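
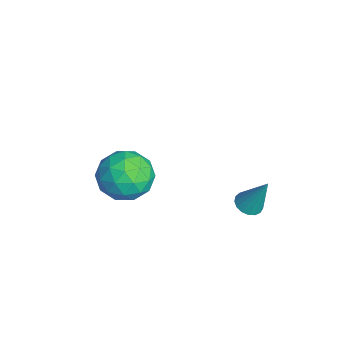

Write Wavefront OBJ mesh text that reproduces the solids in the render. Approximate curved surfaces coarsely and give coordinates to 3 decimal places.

v 2.375 -2.595 -0.747
v 3.469 -2.403 -0.218
v 3.011 -4.357 -1.422
v 4.105 -4.165 -0.893
v 3.11 -4.361 -0.196
v 2.717 -3.273 0.221
v 3.763 -3.487 -1.861
v 3.37 -2.399 -1.444
v 4.326 -2.954 -0.906
v 3.923 -3.494 0.123
v 2.557 -3.266 -1.763
v 2.154 -3.806 -0.734
v 2.866 -2.345 -0.423
v 3.614 -4.415 -1.217
v 3.029 -4.531 -0.807
v 3.672 -4.418 -0.496
v 2.424 -2.856 -0.165
v 3.067 -2.743 0.146
v 2.856 -3.894 0.159
v 3.413 -4.017 -1.786
v 4.056 -3.904 -1.475
v 2.808 -2.342 -1.144
v 3.451 -2.229 -0.833
v 3.624 -2.866 -1.799
v 4.013 -2.556 -0.517
v 4.387 -3.591 -0.913
v 4.186 -3.193 -1.483
v 3.955 -2.553 -1.237
v 3.776 -2.873 0.088
v 4.15 -3.908 -0.308
v 3.565 -4.024 0.101
v 3.334 -3.384 0.346
v 4.28 -3.197 -0.316
v 2.33 -2.852 -1.332
v 2.704 -3.887 -1.728
v 3.146 -3.376 -1.986
v 2.915 -2.736 -1.741
v 2.093 -3.169 -0.727
v 2.467 -4.204 -1.123
v 2.525 -4.207 -0.403
v 2.294 -3.567 -0.157
v 2.2 -3.563 -1.324
v 3.682 1.455 -3.082
v 4.249 1.591 -3.293
v 4.158 2.085 -1.398
v 4.094 1.839 -3.342
v 3.845 1.999 -3.331
v 3.558 2.035 -3.264
v 3.3 1.938 -3.154
v 3.129 1.731 -3.029
v 3.085 1.46 -2.915
v 3.178 1.188 -2.84
v 3.386 0.978 -2.82
v 3.662 0.877 -2.86
v 3.943 0.908 -2.952
v 4.164 1.065 -3.073
v 4.274 1.311 -3.196
v 0.822 -3.488 -3.012
v 1.276 -3.373 -3.37
v 1.678 -2.752 -1.688
v 1.14 -3.17 -3.394
v 0.948 -3.023 -3.352
v 0.735 -2.955 -3.252
v 0.537 -2.98 -3.109
v 0.388 -3.093 -2.95
v 0.314 -3.274 -2.802
v 0.327 -3.492 -2.69
v 0.427 -3.709 -2.634
v 0.594 -3.888 -2.643
v 0.801 -3.997 -2.716
v 1.012 -4.019 -2.84
v 1.189 -3.949 -2.994
v 1.303 -3.799 -3.151
v 1.334 -3.595 -3.284
f 1 38 17
f 38 12 41
f 17 41 6
f 38 41 17
f 1 17 13
f 17 6 18
f 13 18 2
f 17 18 13
f 1 13 22
f 13 2 23
f 22 23 8
f 13 23 22
f 1 22 34
f 22 8 37
f 34 37 11
f 22 37 34
f 1 34 38
f 34 11 42
f 38 42 12
f 34 42 38
f 2 18 29
f 18 6 32
f 29 32 10
f 18 32 29
f 6 41 19
f 41 12 40
f 19 40 5
f 41 40 19
f 12 42 39
f 42 11 35
f 39 35 3
f 42 35 39
f 11 37 36
f 37 8 24
f 36 24 7
f 37 24 36
f 8 23 28
f 23 2 25
f 28 25 9
f 23 25 28
f 4 30 16
f 30 10 31
f 16 31 5
f 30 31 16
f 4 16 14
f 16 5 15
f 14 15 3
f 16 15 14
f 4 14 21
f 14 3 20
f 21 20 7
f 14 20 21
f 4 21 26
f 21 7 27
f 26 27 9
f 21 27 26
f 4 26 30
f 26 9 33
f 30 33 10
f 26 33 30
f 5 31 19
f 31 10 32
f 19 32 6
f 31 32 19
f 3 15 39
f 15 5 40
f 39 40 12
f 15 40 39
f 7 20 36
f 20 3 35
f 36 35 11
f 20 35 36
f 9 27 28
f 27 7 24
f 28 24 8
f 27 24 28
f 10 33 29
f 33 9 25
f 29 25 2
f 33 25 29
f 44 43 46
f 44 46 45
f 46 43 47
f 46 47 45
f 47 43 48
f 47 48 45
f 48 43 49
f 48 49 45
f 49 43 50
f 49 50 45
f 50 43 51
f 50 51 45
f 51 43 52
f 51 52 45
f 52 43 53
f 52 53 45
f 53 43 54
f 53 54 45
f 54 43 55
f 54 55 45
f 55 43 56
f 55 56 45
f 56 43 57
f 56 57 45
f 57 43 44
f 57 44 45
f 59 58 61
f 59 61 60
f 61 58 62
f 61 62 60
f 62 58 63
f 62 63 60
f 63 58 64
f 63 64 60
f 64 58 65
f 64 65 60
f 65 58 66
f 65 66 60
f 66 58 67
f 66 67 60
f 67 58 68
f 67 68 60
f 68 58 69
f 68 69 60
f 69 58 70
f 69 70 60
f 70 58 71
f 70 71 60
f 71 58 72
f 71 72 60
f 72 58 73
f 72 73 60
f 73 58 74
f 73 74 60
f 74 58 59
f 74 59 60



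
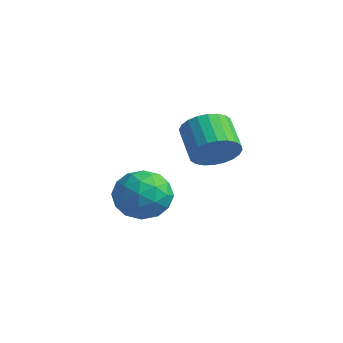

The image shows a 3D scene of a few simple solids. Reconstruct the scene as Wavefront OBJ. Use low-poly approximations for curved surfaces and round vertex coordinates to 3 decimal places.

v 1.727 2.179 -0.503
v 2.259 2.906 -0.116
v 1.065 3.307 0.77
v 0.533 2.581 0.383
v 2.097 3.082 -0.414
v 0.903 3.484 0.472
v 1.879 3.121 -0.726
v 0.685 3.523 0.16
v 1.637 3.017 -1.003
v 0.444 3.419 -0.117
v 1.41 2.785 -1.205
v 0.216 3.187 -0.319
v 1.23 2.461 -1.3
v 0.037 2.863 -0.414
v 1.127 2.094 -1.273
v -0.067 2.496 -0.387
v 1.114 1.74 -1.129
v -0.079 2.141 -0.243
v 1.195 1.453 -0.89
v 0.001 1.854 -0.004
v 1.357 1.276 -0.592
v 0.163 1.678 0.294
v 1.575 1.237 -0.28
v 0.381 1.639 0.606
v 1.816 1.341 -0.003
v 0.623 1.743 0.883
v 2.044 1.573 0.199
v 0.85 1.975 1.085
v 2.223 1.897 0.294
v 1.03 2.299 1.18
v 2.327 2.264 0.267
v 1.133 2.666 1.153
v 2.339 2.619 0.123
v 1.146 3.02 1.009
v -3.3 2.582 -3.692
v -2.176 2.952 -4.1
v -2.644 0.668 -3.62
v -1.52 1.038 -4.028
v -1.906 1.358 -2.881
v -2.312 2.541 -2.926
v -2.508 1.079 -4.794
v -2.914 2.262 -4.839
v -1.687 2.023 -4.781
v -1.315 2.196 -3.599
v -3.505 1.424 -4.121
v -3.133 1.597 -2.939
v -2.796 2.935 -3.903
v -2.024 0.685 -3.817
v -2.251 0.873 -3.143
v -1.591 1.091 -3.383
v -2.875 2.693 -3.213
v -2.215 2.911 -3.452
v -2.056 1.974 -2.736
v -2.605 0.709 -4.268
v -1.945 0.927 -4.507
v -3.229 2.529 -4.337
v -2.569 2.747 -4.577
v -2.764 1.646 -4.984
v -1.848 2.606 -4.543
v -1.462 1.481 -4.5
v -2.043 1.505 -4.95
v -2.281 2.201 -4.977
v -1.629 2.708 -3.848
v -1.243 1.583 -3.805
v -1.47 1.771 -3.131
v -1.709 2.466 -3.158
v -1.341 2.162 -4.248
v -3.577 2.037 -3.915
v -3.191 0.912 -3.872
v -3.111 1.154 -4.562
v -3.35 1.849 -4.589
v -3.358 2.139 -3.22
v -2.972 1.014 -3.177
v -2.539 1.419 -2.743
v -2.777 2.115 -2.77
v -3.479 1.458 -3.472
f 2 1 5
f 2 5 3
f 3 5 6
f 3 6 4
f 5 1 7
f 5 7 6
f 6 7 8
f 6 8 4
f 7 1 9
f 7 9 8
f 8 9 10
f 8 10 4
f 9 1 11
f 9 11 10
f 10 11 12
f 10 12 4
f 11 1 13
f 11 13 12
f 12 13 14
f 12 14 4
f 13 1 15
f 13 15 14
f 14 15 16
f 14 16 4
f 15 1 17
f 15 17 16
f 16 17 18
f 16 18 4
f 17 1 19
f 17 19 18
f 18 19 20
f 18 20 4
f 19 1 21
f 19 21 20
f 20 21 22
f 20 22 4
f 21 1 23
f 21 23 22
f 22 23 24
f 22 24 4
f 23 1 25
f 23 25 24
f 24 25 26
f 24 26 4
f 25 1 27
f 25 27 26
f 26 27 28
f 26 28 4
f 27 1 29
f 27 29 28
f 28 29 30
f 28 30 4
f 29 1 31
f 29 31 30
f 30 31 32
f 30 32 4
f 31 1 33
f 31 33 32
f 32 33 34
f 32 34 4
f 33 1 2
f 33 2 34
f 34 2 3
f 34 3 4
f 35 72 51
f 72 46 75
f 51 75 40
f 72 75 51
f 35 51 47
f 51 40 52
f 47 52 36
f 51 52 47
f 35 47 56
f 47 36 57
f 56 57 42
f 47 57 56
f 35 56 68
f 56 42 71
f 68 71 45
f 56 71 68
f 35 68 72
f 68 45 76
f 72 76 46
f 68 76 72
f 36 52 63
f 52 40 66
f 63 66 44
f 52 66 63
f 40 75 53
f 75 46 74
f 53 74 39
f 75 74 53
f 46 76 73
f 76 45 69
f 73 69 37
f 76 69 73
f 45 71 70
f 71 42 58
f 70 58 41
f 71 58 70
f 42 57 62
f 57 36 59
f 62 59 43
f 57 59 62
f 38 64 50
f 64 44 65
f 50 65 39
f 64 65 50
f 38 50 48
f 50 39 49
f 48 49 37
f 50 49 48
f 38 48 55
f 48 37 54
f 55 54 41
f 48 54 55
f 38 55 60
f 55 41 61
f 60 61 43
f 55 61 60
f 38 60 64
f 60 43 67
f 64 67 44
f 60 67 64
f 39 65 53
f 65 44 66
f 53 66 40
f 65 66 53
f 37 49 73
f 49 39 74
f 73 74 46
f 49 74 73
f 41 54 70
f 54 37 69
f 70 69 45
f 54 69 70
f 43 61 62
f 61 41 58
f 62 58 42
f 61 58 62
f 44 67 63
f 67 43 59
f 63 59 36
f 67 59 63



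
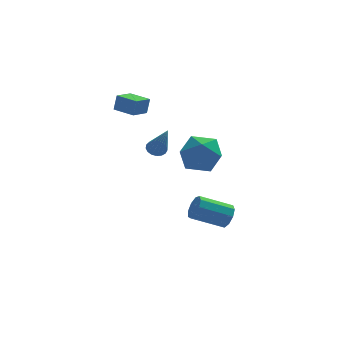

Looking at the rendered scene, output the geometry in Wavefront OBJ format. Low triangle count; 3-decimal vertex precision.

v 0.148 0.428 3.545
v 0.321 0.535 4.432
v -0.716 1.301 3.607
v -0.543 1.409 4.494
v 0.903 1.191 3.306
v 1.076 1.299 4.193
v 0.039 2.065 3.368
v 0.212 2.172 4.255
v 2.282 -0.598 1.373
v 2.965 0.244 1.998
v 3.775 -0.804 0.022
v 4.458 0.038 0.647
v 4.235 -1.085 1.151
v 3.312 -0.958 1.986
v 3.428 0.398 0.034
v 2.505 0.525 0.869
v 3.673 0.86 1.17
v 4.171 -0.057 1.861
v 2.569 -0.503 0.159
v 3.067 -1.42 0.85
v 0.913 -2.422 2.612
v 1.421 -2.471 2.469
v 1.287 -3.658 4.368
v 1.419 -2.264 2.615
v 1.301 -2.093 2.761
v 1.094 -1.997 2.872
v 0.846 -1.999 2.924
v 0.613 -2.097 2.904
v 0.449 -2.27 2.818
v 0.391 -2.477 2.684
v 0.453 -2.672 2.534
v 0.62 -2.81 2.401
v 0.854 -2.858 2.317
v 1.102 -2.807 2.301
v 1.307 -2.667 2.356
v 4.585 -1.2 -2.997
v 4.877 -0.962 -2.372
v 3.208 -0.942 -1.598
v 2.915 -1.18 -2.223
v 4.749 -0.574 -2.659
v 3.079 -0.554 -1.885
v 4.544 -0.479 -3.104
v 2.874 -0.459 -2.33
v 4.358 -0.721 -3.499
v 2.688 -0.701 -2.726
v 4.278 -1.188 -3.659
v 2.609 -1.168 -2.886
v 4.342 -1.66 -3.509
v 2.672 -1.64 -2.736
v 4.519 -1.917 -3.12
v 2.85 -1.897 -2.346
v 4.727 -1.838 -2.672
v 3.058 -1.818 -1.899
v 4.869 -1.461 -2.377
v 3.199 -1.441 -1.604
f 2 4 1
f 5 2 1
f 1 4 3
f 3 5 1
f 2 8 4
f 6 2 5
f 6 8 2
f 4 8 3
f 7 5 3
f 3 8 7
f 7 6 5
f 8 6 7
f 9 20 14
f 9 14 10
f 9 10 16
f 9 16 19
f 9 19 20
f 10 14 18
f 14 20 13
f 20 19 11
f 19 16 15
f 16 10 17
f 12 18 13
f 12 13 11
f 12 11 15
f 12 15 17
f 12 17 18
f 13 18 14
f 11 13 20
f 15 11 19
f 17 15 16
f 18 17 10
f 22 21 24
f 22 24 23
f 24 21 25
f 24 25 23
f 25 21 26
f 25 26 23
f 26 21 27
f 26 27 23
f 27 21 28
f 27 28 23
f 28 21 29
f 28 29 23
f 29 21 30
f 29 30 23
f 30 21 31
f 30 31 23
f 31 21 32
f 31 32 23
f 32 21 33
f 32 33 23
f 33 21 34
f 33 34 23
f 34 21 35
f 34 35 23
f 35 21 22
f 35 22 23
f 37 36 40
f 37 40 38
f 38 40 41
f 38 41 39
f 40 36 42
f 40 42 41
f 41 42 43
f 41 43 39
f 42 36 44
f 42 44 43
f 43 44 45
f 43 45 39
f 44 36 46
f 44 46 45
f 45 46 47
f 45 47 39
f 46 36 48
f 46 48 47
f 47 48 49
f 47 49 39
f 48 36 50
f 48 50 49
f 49 50 51
f 49 51 39
f 50 36 52
f 50 52 51
f 51 52 53
f 51 53 39
f 52 36 54
f 52 54 53
f 53 54 55
f 53 55 39
f 54 36 37
f 54 37 55
f 55 37 38
f 55 38 39



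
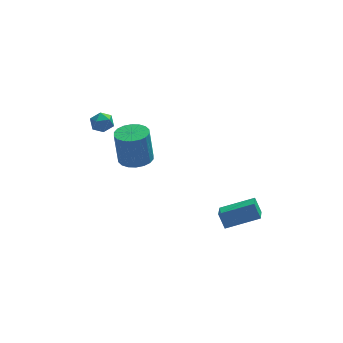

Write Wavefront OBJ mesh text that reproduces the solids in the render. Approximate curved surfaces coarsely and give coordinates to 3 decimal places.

v -1.648 -0.113 2.268
v -0.689 0.072 2.349
v -0.893 0.219 4.414
v -1.852 0.033 4.332
v -0.862 0.47 2.304
v -1.065 0.617 4.368
v -1.19 0.753 2.251
v -1.393 0.899 4.316
v -1.609 0.864 2.202
v -1.812 1.01 4.267
v -2.036 0.781 2.166
v -2.239 0.928 4.231
v -2.386 0.521 2.15
v -2.589 0.668 4.215
v -2.59 0.136 2.157
v -2.793 0.283 4.222
v -2.607 -0.299 2.186
v -2.811 -0.152 4.251
v -2.435 -0.697 2.232
v -2.638 -0.55 4.296
v -2.107 -0.979 2.284
v -2.31 -0.833 4.349
v -1.688 -1.09 2.333
v -1.891 -0.944 4.398
v -1.261 -1.008 2.369
v -1.464 -0.861 4.434
v -0.911 -0.748 2.385
v -1.114 -0.601 4.45
v -0.707 -0.363 2.378
v -0.91 -0.216 4.443
v 2.719 -1.718 -1.396
v 4.672 -1.663 -0.684
v 2.921 -0.353 -2.057
v 4.875 -0.298 -1.344
v 3.045 -2.182 -2.256
v 4.999 -2.127 -1.543
v 3.248 -0.817 -2.916
v 5.201 -0.762 -2.204
v -3.49 3.55 3.186
v -3.045 3.317 2.635
v -3.695 2.403 3.505
v -3.25 2.17 2.954
v -2.96 2.525 3.543
v -2.833 3.234 3.346
v -3.907 2.486 2.794
v -3.78 3.195 2.597
v -3.302 2.659 2.392
v -2.717 2.683 2.855
v -4.023 3.037 3.285
v -3.438 3.061 3.748
f 2 1 5
f 2 5 3
f 3 5 6
f 3 6 4
f 5 1 7
f 5 7 6
f 6 7 8
f 6 8 4
f 7 1 9
f 7 9 8
f 8 9 10
f 8 10 4
f 9 1 11
f 9 11 10
f 10 11 12
f 10 12 4
f 11 1 13
f 11 13 12
f 12 13 14
f 12 14 4
f 13 1 15
f 13 15 14
f 14 15 16
f 14 16 4
f 15 1 17
f 15 17 16
f 16 17 18
f 16 18 4
f 17 1 19
f 17 19 18
f 18 19 20
f 18 20 4
f 19 1 21
f 19 21 20
f 20 21 22
f 20 22 4
f 21 1 23
f 21 23 22
f 22 23 24
f 22 24 4
f 23 1 25
f 23 25 24
f 24 25 26
f 24 26 4
f 25 1 27
f 25 27 26
f 26 27 28
f 26 28 4
f 27 1 29
f 27 29 28
f 28 29 30
f 28 30 4
f 29 1 2
f 29 2 30
f 30 2 3
f 30 3 4
f 32 34 31
f 35 32 31
f 31 34 33
f 33 35 31
f 32 38 34
f 36 32 35
f 36 38 32
f 34 38 33
f 37 35 33
f 33 38 37
f 37 36 35
f 38 36 37
f 39 50 44
f 39 44 40
f 39 40 46
f 39 46 49
f 39 49 50
f 40 44 48
f 44 50 43
f 50 49 41
f 49 46 45
f 46 40 47
f 42 48 43
f 42 43 41
f 42 41 45
f 42 45 47
f 42 47 48
f 43 48 44
f 41 43 50
f 45 41 49
f 47 45 46
f 48 47 40



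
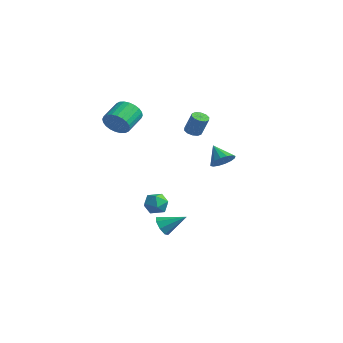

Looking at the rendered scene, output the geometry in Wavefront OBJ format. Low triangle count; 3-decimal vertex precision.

v 4.039 2.081 1.121
v 4.443 2.641 1.461
v 3.101 2.239 1.979
v 4.222 2.826 1.186
v 3.952 2.812 0.893
v 3.705 2.601 0.661
v 3.547 2.252 0.553
v 3.521 1.856 0.597
v 3.634 1.521 0.781
v 3.855 1.336 1.057
v 4.125 1.351 1.35
v 4.372 1.562 1.581
v 4.53 1.911 1.689
v 4.556 2.306 1.645
v 1.398 -0.034 -4.177
v 1.95 -0.344 -4.52
v 2.402 0.894 -3.403
v 1.753 0.094 -4.79
v 1.348 0.458 -4.701
v 0.973 0.533 -4.305
v 0.847 0.277 -3.833
v 1.043 -0.161 -3.563
v 1.448 -0.525 -3.652
v 1.823 -0.6 -4.049
v -1.31 -0.996 3.228
v -0.695 -1.087 3.851
v -1.075 0.206 4.414
v -1.69 0.296 3.792
v -0.517 -0.927 3.604
v -0.897 0.365 4.168
v -0.46 -0.777 3.3
v -0.841 0.515 3.864
v -0.533 -0.661 2.985
v -0.913 0.631 3.549
v -0.724 -0.596 2.707
v -1.104 0.696 3.271
v -1.004 -0.592 2.509
v -1.384 0.7 3.072
v -1.331 -0.649 2.42
v -1.711 0.643 2.983
v -1.654 -0.76 2.454
v -2.034 0.533 3.017
v -1.925 -0.906 2.606
v -2.305 0.387 3.169
v -2.103 -1.065 2.852
v -2.483 0.227 3.416
v -2.159 -1.215 3.156
v -2.54 0.077 3.72
v -2.087 -1.331 3.471
v -2.467 -0.039 4.035
v -1.896 -1.396 3.749
v -2.276 -0.104 4.313
v -1.616 -1.4 3.948
v -1.996 -0.108 4.511
v -1.289 -1.343 4.037
v -1.669 -0.051 4.6
v -0.966 -1.233 4.003
v -1.346 0.06 4.566
v 0.093 3.558 1.833
v 0.53 3.804 1.633
v 1.045 3.907 2.887
v 0.607 3.662 3.087
v 0.305 4.038 1.706
v 0.819 4.142 2.961
v -0.002 4.09 1.828
v 0.513 4.193 3.082
v -0.272 3.938 1.951
v 0.242 4.042 3.206
v -0.403 3.641 2.029
v 0.111 3.745 3.284
v -0.345 3.313 2.033
v 0.17 3.416 3.287
v -0.119 3.078 1.959
v 0.395 3.182 3.214
v 0.187 3.027 1.838
v 0.702 3.13 3.092
v 0.458 3.178 1.714
v 0.972 3.282 2.969
v 0.589 3.475 1.636
v 1.103 3.579 2.891
v -0.656 1.298 -3.218
v -0.121 1.355 -2.586
v 0.061 0.285 -3.734
v 0.596 0.342 -3.102
v -0.177 0.068 -2.969
v -0.62 0.694 -2.65
v 0.56 0.946 -3.67
v 0.117 1.572 -3.351
v 0.631 1.137 -2.865
v 0.175 0.594 -2.431
v -0.235 1.046 -3.889
v -0.691 0.503 -3.455
f 2 1 4
f 2 4 3
f 4 1 5
f 4 5 3
f 5 1 6
f 5 6 3
f 6 1 7
f 6 7 3
f 7 1 8
f 7 8 3
f 8 1 9
f 8 9 3
f 9 1 10
f 9 10 3
f 10 1 11
f 10 11 3
f 11 1 12
f 11 12 3
f 12 1 13
f 12 13 3
f 13 1 14
f 13 14 3
f 14 1 2
f 14 2 3
f 16 15 18
f 16 18 17
f 18 15 19
f 18 19 17
f 19 15 20
f 19 20 17
f 20 15 21
f 20 21 17
f 21 15 22
f 21 22 17
f 22 15 23
f 22 23 17
f 23 15 24
f 23 24 17
f 24 15 16
f 24 16 17
f 26 25 29
f 26 29 27
f 27 29 30
f 27 30 28
f 29 25 31
f 29 31 30
f 30 31 32
f 30 32 28
f 31 25 33
f 31 33 32
f 32 33 34
f 32 34 28
f 33 25 35
f 33 35 34
f 34 35 36
f 34 36 28
f 35 25 37
f 35 37 36
f 36 37 38
f 36 38 28
f 37 25 39
f 37 39 38
f 38 39 40
f 38 40 28
f 39 25 41
f 39 41 40
f 40 41 42
f 40 42 28
f 41 25 43
f 41 43 42
f 42 43 44
f 42 44 28
f 43 25 45
f 43 45 44
f 44 45 46
f 44 46 28
f 45 25 47
f 45 47 46
f 46 47 48
f 46 48 28
f 47 25 49
f 47 49 48
f 48 49 50
f 48 50 28
f 49 25 51
f 49 51 50
f 50 51 52
f 50 52 28
f 51 25 53
f 51 53 52
f 52 53 54
f 52 54 28
f 53 25 55
f 53 55 54
f 54 55 56
f 54 56 28
f 55 25 57
f 55 57 56
f 56 57 58
f 56 58 28
f 57 25 26
f 57 26 58
f 58 26 27
f 58 27 28
f 60 59 63
f 60 63 61
f 61 63 64
f 61 64 62
f 63 59 65
f 63 65 64
f 64 65 66
f 64 66 62
f 65 59 67
f 65 67 66
f 66 67 68
f 66 68 62
f 67 59 69
f 67 69 68
f 68 69 70
f 68 70 62
f 69 59 71
f 69 71 70
f 70 71 72
f 70 72 62
f 71 59 73
f 71 73 72
f 72 73 74
f 72 74 62
f 73 59 75
f 73 75 74
f 74 75 76
f 74 76 62
f 75 59 77
f 75 77 76
f 76 77 78
f 76 78 62
f 77 59 79
f 77 79 78
f 78 79 80
f 78 80 62
f 79 59 60
f 79 60 80
f 80 60 61
f 80 61 62
f 81 92 86
f 81 86 82
f 81 82 88
f 81 88 91
f 81 91 92
f 82 86 90
f 86 92 85
f 92 91 83
f 91 88 87
f 88 82 89
f 84 90 85
f 84 85 83
f 84 83 87
f 84 87 89
f 84 89 90
f 85 90 86
f 83 85 92
f 87 83 91
f 89 87 88
f 90 89 82



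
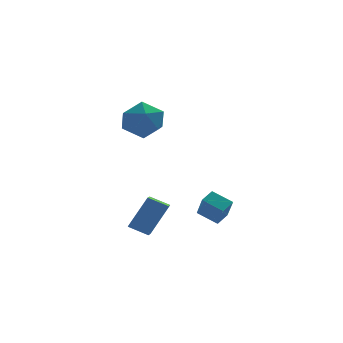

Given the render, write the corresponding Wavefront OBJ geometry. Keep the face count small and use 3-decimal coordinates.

v -0.653 1.787 2.509
v 0.287 2.451 2.391
v 0.273 0.689 3.709
v 1.213 1.353 3.591
v 0.277 1.766 4.132
v -0.295 2.444 3.39
v 0.855 0.696 2.71
v 0.283 1.374 1.968
v 1.219 1.776 2.515
v 0.862 2.438 3.394
v -0.302 0.702 2.706
v -0.659 1.364 3.585
v 0.358 -0.062 -3.533
v 0.114 -1.005 -3.232
v -0.525 0.311 -3.081
v -0.769 -0.633 -2.781
v 1.309 0.213 -1.899
v 1.065 -0.731 -1.599
v 0.426 0.585 -1.448
v 0.182 -0.358 -1.147
v 2.619 0.554 -2.616
v 2.709 -0.242 -1.492
v 3.179 1.063 -2.3
v 3.269 0.267 -1.176
v 3.471 -0.067 -3.124
v 3.561 -0.863 -2
v 4.031 0.442 -2.808
v 4.121 -0.354 -1.684
f 1 12 6
f 1 6 2
f 1 2 8
f 1 8 11
f 1 11 12
f 2 6 10
f 6 12 5
f 12 11 3
f 11 8 7
f 8 2 9
f 4 10 5
f 4 5 3
f 4 3 7
f 4 7 9
f 4 9 10
f 5 10 6
f 3 5 12
f 7 3 11
f 9 7 8
f 10 9 2
f 14 16 13
f 17 14 13
f 13 16 15
f 15 17 13
f 14 20 16
f 18 14 17
f 18 20 14
f 16 20 15
f 19 17 15
f 15 20 19
f 19 18 17
f 20 18 19
f 22 24 21
f 25 22 21
f 21 24 23
f 23 25 21
f 22 28 24
f 26 22 25
f 26 28 22
f 24 28 23
f 27 25 23
f 23 28 27
f 27 26 25
f 28 26 27



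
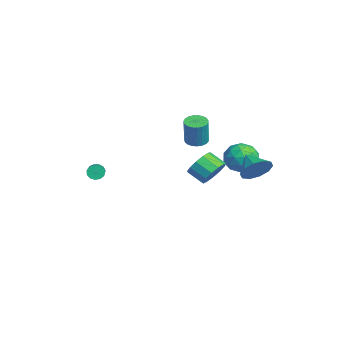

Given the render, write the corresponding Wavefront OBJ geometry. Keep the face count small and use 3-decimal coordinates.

v -2.384 2.029 2.923
v -1.726 2.24 2.759
v -1.259 2.122 4.472
v -1.916 1.911 4.637
v -1.861 2.497 2.813
v -1.394 2.379 4.527
v -2.087 2.673 2.887
v -1.62 2.555 4.6
v -2.363 2.737 2.967
v -1.896 2.619 4.68
v -2.644 2.679 3.039
v -2.177 2.561 4.753
v -2.879 2.509 3.091
v -2.412 2.391 4.805
v -3.029 2.256 3.115
v -2.562 2.137 4.828
v -3.067 1.963 3.105
v -2.6 1.845 4.818
v -2.987 1.682 3.064
v -2.52 1.564 4.777
v -2.802 1.461 2.998
v -2.335 1.342 4.712
v -2.546 1.338 2.92
v -2.079 1.22 4.633
v -2.261 1.335 2.842
v -1.794 1.216 4.555
v -1.997 1.451 2.778
v -1.53 1.333 4.492
v -1.8 1.668 2.739
v -1.333 1.55 4.453
v -1.705 1.947 2.733
v -1.238 1.829 4.446
v -4.112 -3.605 -0.036
v -3.896 -3.378 -0.476
v -2.552 -3.548 0.096
v -2.768 -3.775 0.536
v -3.95 -3.151 -0.28
v -2.607 -3.322 0.291
v -4.056 -3.068 -0.007
v -2.712 -3.239 0.565
v -4.179 -3.156 0.257
v -2.836 -3.327 0.828
v -4.281 -3.386 0.428
v -2.938 -3.557 1
v -4.329 -3.685 0.452
v -2.986 -3.856 1.023
v -4.308 -3.959 0.321
v -2.965 -4.13 0.892
v -4.225 -4.121 0.077
v -2.882 -4.291 0.648
v -4.106 -4.118 -0.203
v -2.762 -4.289 0.368
v -3.988 -3.953 -0.43
v -2.645 -4.123 0.142
v -3.91 -3.677 -0.532
v -2.566 -3.847 0.04
v 4.425 4.154 3.592
v 4.911 3.381 3.975
v 3.275 3.766 4.268
v 4.977 3.854 4.357
v 4.832 4.441 4.448
v 4.532 4.919 4.211
v 4.191 5.105 3.738
v 3.94 4.927 3.209
v 3.874 4.454 2.826
v 4.019 3.867 2.736
v 4.319 3.389 2.972
v 4.66 3.203 3.446
v 0.561 4.919 2.626
v 1.151 4.784 3.537
v 0.729 3.196 2.263
v 1.319 3.061 3.174
v 0.251 3.289 3.242
v 0.148 4.355 3.466
v 1.732 3.625 2.334
v 1.629 4.691 2.558
v 1.874 3.985 3.357
v 0.959 3.777 3.918
v 0.921 4.203 1.882
v 0.006 3.995 2.443
v 0.841 5.003 3.114
v 1.039 2.977 2.686
v 0.411 3.111 2.726
v 0.758 3.032 3.262
v 0.252 4.75 3.072
v 0.598 4.671 3.608
v 0.07 3.793 3.434
v 1.282 3.309 2.192
v 1.628 3.23 2.728
v 1.122 4.948 2.538
v 1.469 4.869 3.074
v 1.81 4.187 2.366
v 1.613 4.454 3.543
v 1.712 3.441 3.329
v 1.955 3.773 2.835
v 1.894 4.399 2.968
v 1.075 4.332 3.873
v 1.174 3.319 3.659
v 0.547 3.453 3.699
v 0.486 4.079 3.831
v 1.5 3.862 3.767
v 0.706 4.661 2.141
v 0.805 3.648 1.927
v 1.394 3.901 1.969
v 1.333 4.527 2.101
v 0.168 4.539 2.471
v 0.267 3.526 2.257
v -0.014 3.581 2.832
v -0.075 4.207 2.965
v 0.38 4.118 2.033
v 3.732 1.964 3.164
v 4.175 1.249 2.744
v 3.55 0.502 3.355
v 3.108 1.216 3.776
v 4.458 1.366 3.176
v 3.833 0.619 3.787
v 4.511 1.673 3.604
v 3.886 0.926 4.216
v 4.316 2.072 3.893
v 3.691 1.325 4.505
v 3.936 2.437 3.951
v 3.311 1.69 4.562
v 3.492 2.651 3.758
v 2.867 1.904 4.37
v 3.123 2.647 3.377
v 2.499 1.9 3.989
v 2.949 2.426 2.929
v 2.324 1.679 3.54
v 3.023 2.058 2.555
v 2.398 1.311 3.167
v 3.322 1.66 2.375
v 2.697 0.913 2.986
v 3.752 1.359 2.445
v 3.127 0.612 3.056
f 2 1 5
f 2 5 3
f 3 5 6
f 3 6 4
f 5 1 7
f 5 7 6
f 6 7 8
f 6 8 4
f 7 1 9
f 7 9 8
f 8 9 10
f 8 10 4
f 9 1 11
f 9 11 10
f 10 11 12
f 10 12 4
f 11 1 13
f 11 13 12
f 12 13 14
f 12 14 4
f 13 1 15
f 13 15 14
f 14 15 16
f 14 16 4
f 15 1 17
f 15 17 16
f 16 17 18
f 16 18 4
f 17 1 19
f 17 19 18
f 18 19 20
f 18 20 4
f 19 1 21
f 19 21 20
f 20 21 22
f 20 22 4
f 21 1 23
f 21 23 22
f 22 23 24
f 22 24 4
f 23 1 25
f 23 25 24
f 24 25 26
f 24 26 4
f 25 1 27
f 25 27 26
f 26 27 28
f 26 28 4
f 27 1 29
f 27 29 28
f 28 29 30
f 28 30 4
f 29 1 31
f 29 31 30
f 30 31 32
f 30 32 4
f 31 1 2
f 31 2 32
f 32 2 3
f 32 3 4
f 34 33 37
f 34 37 35
f 35 37 38
f 35 38 36
f 37 33 39
f 37 39 38
f 38 39 40
f 38 40 36
f 39 33 41
f 39 41 40
f 40 41 42
f 40 42 36
f 41 33 43
f 41 43 42
f 42 43 44
f 42 44 36
f 43 33 45
f 43 45 44
f 44 45 46
f 44 46 36
f 45 33 47
f 45 47 46
f 46 47 48
f 46 48 36
f 47 33 49
f 47 49 48
f 48 49 50
f 48 50 36
f 49 33 51
f 49 51 50
f 50 51 52
f 50 52 36
f 51 33 53
f 51 53 52
f 52 53 54
f 52 54 36
f 53 33 55
f 53 55 54
f 54 55 56
f 54 56 36
f 55 33 34
f 55 34 56
f 56 34 35
f 56 35 36
f 58 57 60
f 58 60 59
f 60 57 61
f 60 61 59
f 61 57 62
f 61 62 59
f 62 57 63
f 62 63 59
f 63 57 64
f 63 64 59
f 64 57 65
f 64 65 59
f 65 57 66
f 65 66 59
f 66 57 67
f 66 67 59
f 67 57 68
f 67 68 59
f 68 57 58
f 68 58 59
f 69 106 85
f 106 80 109
f 85 109 74
f 106 109 85
f 69 85 81
f 85 74 86
f 81 86 70
f 85 86 81
f 69 81 90
f 81 70 91
f 90 91 76
f 81 91 90
f 69 90 102
f 90 76 105
f 102 105 79
f 90 105 102
f 69 102 106
f 102 79 110
f 106 110 80
f 102 110 106
f 70 86 97
f 86 74 100
f 97 100 78
f 86 100 97
f 74 109 87
f 109 80 108
f 87 108 73
f 109 108 87
f 80 110 107
f 110 79 103
f 107 103 71
f 110 103 107
f 79 105 104
f 105 76 92
f 104 92 75
f 105 92 104
f 76 91 96
f 91 70 93
f 96 93 77
f 91 93 96
f 72 98 84
f 98 78 99
f 84 99 73
f 98 99 84
f 72 84 82
f 84 73 83
f 82 83 71
f 84 83 82
f 72 82 89
f 82 71 88
f 89 88 75
f 82 88 89
f 72 89 94
f 89 75 95
f 94 95 77
f 89 95 94
f 72 94 98
f 94 77 101
f 98 101 78
f 94 101 98
f 73 99 87
f 99 78 100
f 87 100 74
f 99 100 87
f 71 83 107
f 83 73 108
f 107 108 80
f 83 108 107
f 75 88 104
f 88 71 103
f 104 103 79
f 88 103 104
f 77 95 96
f 95 75 92
f 96 92 76
f 95 92 96
f 78 101 97
f 101 77 93
f 97 93 70
f 101 93 97
f 112 111 115
f 112 115 113
f 113 115 116
f 113 116 114
f 115 111 117
f 115 117 116
f 116 117 118
f 116 118 114
f 117 111 119
f 117 119 118
f 118 119 120
f 118 120 114
f 119 111 121
f 119 121 120
f 120 121 122
f 120 122 114
f 121 111 123
f 121 123 122
f 122 123 124
f 122 124 114
f 123 111 125
f 123 125 124
f 124 125 126
f 124 126 114
f 125 111 127
f 125 127 126
f 126 127 128
f 126 128 114
f 127 111 129
f 127 129 128
f 128 129 130
f 128 130 114
f 129 111 131
f 129 131 130
f 130 131 132
f 130 132 114
f 131 111 133
f 131 133 132
f 132 133 134
f 132 134 114
f 133 111 112
f 133 112 134
f 134 112 113
f 134 113 114



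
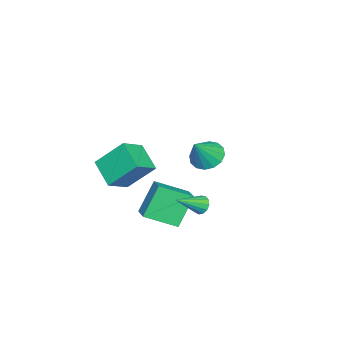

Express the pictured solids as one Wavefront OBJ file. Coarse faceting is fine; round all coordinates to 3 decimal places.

v 0.798 0.363 -1.813
v 1.569 -1.306 -0.951
v 1.887 1.09 -1.377
v 2.657 -0.578 -0.515
v 1.843 -0.102 -3.645
v 2.613 -1.77 -2.783
v 2.931 0.626 -3.209
v 3.702 -1.043 -2.347
v 2.387 -3.244 0.405
v 2.037 -1.771 1.974
v 3.396 -2.042 -0.497
v 3.045 -0.569 1.072
v 3.675 -3.751 1.168
v 3.324 -2.278 2.737
v 4.683 -2.549 0.266
v 4.333 -1.076 1.835
v 3.319 2.041 -0.92
v 3.758 2.34 -1.22
v 4.561 1.119 -0.02
v 3.691 2.524 -0.938
v 3.506 2.556 -0.65
v 3.261 2.424 -0.448
v 3.035 2.17 -0.396
v 2.899 1.876 -0.51
v 2.896 1.634 -0.755
v 3.028 1.522 -1.051
v 3.252 1.574 -1.307
v 3.498 1.775 -1.439
v 3.686 2.061 -1.407
v -3.411 -0.223 -1.53
v -2.577 -0.031 -2.155
v -2.229 -0.537 -0.05
v -2.711 0.457 -1.944
v -3.033 0.763 -1.622
v -3.456 0.805 -1.275
v -3.867 0.571 -0.997
v -4.156 0.125 -0.861
v -4.245 -0.415 -0.905
v -4.111 -0.903 -1.116
v -3.789 -1.209 -1.438
v -3.365 -1.251 -1.785
v -2.954 -1.017 -2.063
v -2.666 -0.571 -2.199
f 2 4 1
f 5 2 1
f 1 4 3
f 3 5 1
f 2 8 4
f 6 2 5
f 6 8 2
f 4 8 3
f 7 5 3
f 3 8 7
f 7 6 5
f 8 6 7
f 10 12 9
f 13 10 9
f 9 12 11
f 11 13 9
f 10 16 12
f 14 10 13
f 14 16 10
f 12 16 11
f 15 13 11
f 11 16 15
f 15 14 13
f 16 14 15
f 18 17 20
f 18 20 19
f 20 17 21
f 20 21 19
f 21 17 22
f 21 22 19
f 22 17 23
f 22 23 19
f 23 17 24
f 23 24 19
f 24 17 25
f 24 25 19
f 25 17 26
f 25 26 19
f 26 17 27
f 26 27 19
f 27 17 28
f 27 28 19
f 28 17 29
f 28 29 19
f 29 17 18
f 29 18 19
f 31 30 33
f 31 33 32
f 33 30 34
f 33 34 32
f 34 30 35
f 34 35 32
f 35 30 36
f 35 36 32
f 36 30 37
f 36 37 32
f 37 30 38
f 37 38 32
f 38 30 39
f 38 39 32
f 39 30 40
f 39 40 32
f 40 30 41
f 40 41 32
f 41 30 42
f 41 42 32
f 42 30 43
f 42 43 32
f 43 30 31
f 43 31 32



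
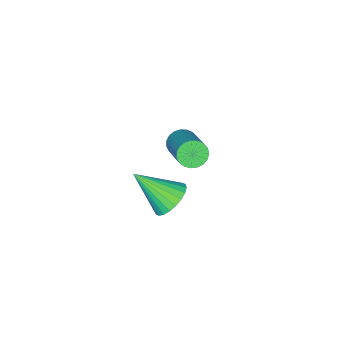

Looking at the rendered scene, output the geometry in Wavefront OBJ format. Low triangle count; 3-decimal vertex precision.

v 0.878 1.112 -0.758
v 1.354 0.704 -1.404
v 1.462 -0.292 0.558
v 1.592 0.926 -1.273
v 1.722 1.176 -1.063
v 1.724 1.416 -0.807
v 1.596 1.61 -0.544
v 1.36 1.729 -0.313
v 1.05 1.753 -0.15
v 0.714 1.679 -0.079
v 0.403 1.52 -0.111
v 0.164 1.298 -0.242
v 0.034 1.048 -0.452
v 0.033 0.807 -0.708
v 0.16 0.613 -0.971
v 0.397 0.495 -1.202
v 0.707 0.471 -1.366
v 1.043 0.544 -1.436
v -4.552 -2.405 -3.972
v -4.037 -2.453 -4.444
v -2.873 -1.022 -3.32
v -3.388 -0.975 -2.848
v -4.199 -2.236 -4.553
v -3.035 -0.806 -3.428
v -4.421 -2.049 -4.561
v -3.258 -0.618 -3.436
v -4.666 -1.923 -4.467
v -3.503 -0.493 -3.342
v -4.892 -1.881 -4.288
v -3.728 -0.45 -3.163
v -5.058 -1.929 -4.054
v -3.895 -0.499 -2.929
v -5.137 -2.06 -3.806
v -3.974 -0.629 -2.681
v -5.115 -2.25 -3.587
v -3.952 -0.82 -2.462
v -4.995 -2.467 -3.435
v -3.832 -1.037 -2.31
v -4.799 -2.674 -3.375
v -3.635 -1.243 -2.25
v -4.56 -2.834 -3.419
v -3.396 -1.403 -2.294
v -4.319 -2.92 -3.559
v -3.156 -1.489 -2.434
v -4.119 -2.917 -3.77
v -2.955 -1.486 -2.645
v -3.993 -2.825 -4.016
v -2.83 -1.395 -2.891
v -3.964 -2.661 -4.255
v -2.801 -1.231 -3.13
f 2 1 4
f 2 4 3
f 4 1 5
f 4 5 3
f 5 1 6
f 5 6 3
f 6 1 7
f 6 7 3
f 7 1 8
f 7 8 3
f 8 1 9
f 8 9 3
f 9 1 10
f 9 10 3
f 10 1 11
f 10 11 3
f 11 1 12
f 11 12 3
f 12 1 13
f 12 13 3
f 13 1 14
f 13 14 3
f 14 1 15
f 14 15 3
f 15 1 16
f 15 16 3
f 16 1 17
f 16 17 3
f 17 1 18
f 17 18 3
f 18 1 2
f 18 2 3
f 20 19 23
f 20 23 21
f 21 23 24
f 21 24 22
f 23 19 25
f 23 25 24
f 24 25 26
f 24 26 22
f 25 19 27
f 25 27 26
f 26 27 28
f 26 28 22
f 27 19 29
f 27 29 28
f 28 29 30
f 28 30 22
f 29 19 31
f 29 31 30
f 30 31 32
f 30 32 22
f 31 19 33
f 31 33 32
f 32 33 34
f 32 34 22
f 33 19 35
f 33 35 34
f 34 35 36
f 34 36 22
f 35 19 37
f 35 37 36
f 36 37 38
f 36 38 22
f 37 19 39
f 37 39 38
f 38 39 40
f 38 40 22
f 39 19 41
f 39 41 40
f 40 41 42
f 40 42 22
f 41 19 43
f 41 43 42
f 42 43 44
f 42 44 22
f 43 19 45
f 43 45 44
f 44 45 46
f 44 46 22
f 45 19 47
f 45 47 46
f 46 47 48
f 46 48 22
f 47 19 49
f 47 49 48
f 48 49 50
f 48 50 22
f 49 19 20
f 49 20 50
f 50 20 21
f 50 21 22



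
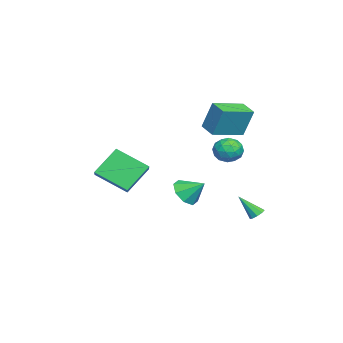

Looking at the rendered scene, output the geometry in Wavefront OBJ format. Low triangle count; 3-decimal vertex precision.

v 1.247 0.903 -1.693
v 2.072 0.528 -1.444
v 1.473 1.937 -0.887
v 2.128 0.962 -2.015
v 1.667 1.36 -2.398
v 0.96 1.491 -2.368
v 0.421 1.278 -1.942
v 0.366 0.844 -1.37
v 0.826 0.446 -0.987
v 1.533 0.315 -1.018
v -0.413 -2.559 -2.539
v -0.599 -4.383 -1.435
v -1.405 -1.593 -1.11
v -1.591 -3.417 -0.006
v 0.631 -2.323 -1.974
v 0.445 -4.147 -0.87
v -0.361 -1.357 -0.545
v -0.547 -3.181 0.559
v -1.913 1.173 2.038
v -1.781 1.764 3.786
v -3.285 2.606 1.657
v -3.152 3.197 3.405
v -1.088 1.883 1.735
v -0.955 2.474 3.483
v -2.459 3.316 1.354
v -2.327 3.907 3.102
v -2.778 4.08 -4.581
v -2.466 4.387 -4.317
v -2.802 3.04 -3.339
v -2.799 4.471 -4.253
v -3.121 4.373 -4.342
v -3.283 4.137 -4.543
v -3.209 3.876 -4.761
v -2.932 3.71 -4.895
v -2.584 3.717 -4.881
v -2.326 3.895 -4.727
v -2.28 4.159 -4.505
v 0.479 3.521 1.326
v 1.241 3.794 1.03
v 1.099 2.406 1.89
v 1.861 2.679 1.594
v 1.464 3.111 2.225
v 1.081 3.8 1.877
v 1.259 2.4 1.043
v 0.876 3.089 0.695
v 1.723 3.102 0.855
v 1.85 3.541 1.586
v 0.49 2.659 1.334
v 0.617 3.098 2.065
v 0.805 3.755 1.129
v 1.535 2.445 1.791
v 1.301 2.698 2.163
v 1.749 2.859 1.989
v 0.711 3.759 1.626
v 1.159 3.92 1.452
v 1.29 3.518 2.155
v 1.181 2.28 1.468
v 1.629 2.441 1.294
v 0.591 3.341 0.931
v 1.039 3.502 0.757
v 1.05 2.682 0.765
v 1.537 3.509 0.851
v 1.901 2.854 1.183
v 1.548 2.689 0.859
v 1.322 3.094 0.654
v 1.611 3.768 1.281
v 1.976 3.112 1.612
v 1.742 3.366 1.984
v 1.517 3.771 1.779
v 1.895 3.36 1.178
v 0.364 3.088 1.308
v 0.729 2.432 1.639
v 0.823 2.429 1.141
v 0.598 2.834 0.936
v 0.439 3.346 1.737
v 0.803 2.691 2.069
v 1.018 3.106 2.266
v 0.792 3.511 2.061
v 0.445 2.84 1.742
f 2 1 4
f 2 4 3
f 4 1 5
f 4 5 3
f 5 1 6
f 5 6 3
f 6 1 7
f 6 7 3
f 7 1 8
f 7 8 3
f 8 1 9
f 8 9 3
f 9 1 10
f 9 10 3
f 10 1 2
f 10 2 3
f 12 14 11
f 15 12 11
f 11 14 13
f 13 15 11
f 12 18 14
f 16 12 15
f 16 18 12
f 14 18 13
f 17 15 13
f 13 18 17
f 17 16 15
f 18 16 17
f 20 22 19
f 23 20 19
f 19 22 21
f 21 23 19
f 20 26 22
f 24 20 23
f 24 26 20
f 22 26 21
f 25 23 21
f 21 26 25
f 25 24 23
f 26 24 25
f 28 27 30
f 28 30 29
f 30 27 31
f 30 31 29
f 31 27 32
f 31 32 29
f 32 27 33
f 32 33 29
f 33 27 34
f 33 34 29
f 34 27 35
f 34 35 29
f 35 27 36
f 35 36 29
f 36 27 37
f 36 37 29
f 37 27 28
f 37 28 29
f 38 75 54
f 75 49 78
f 54 78 43
f 75 78 54
f 38 54 50
f 54 43 55
f 50 55 39
f 54 55 50
f 38 50 59
f 50 39 60
f 59 60 45
f 50 60 59
f 38 59 71
f 59 45 74
f 71 74 48
f 59 74 71
f 38 71 75
f 71 48 79
f 75 79 49
f 71 79 75
f 39 55 66
f 55 43 69
f 66 69 47
f 55 69 66
f 43 78 56
f 78 49 77
f 56 77 42
f 78 77 56
f 49 79 76
f 79 48 72
f 76 72 40
f 79 72 76
f 48 74 73
f 74 45 61
f 73 61 44
f 74 61 73
f 45 60 65
f 60 39 62
f 65 62 46
f 60 62 65
f 41 67 53
f 67 47 68
f 53 68 42
f 67 68 53
f 41 53 51
f 53 42 52
f 51 52 40
f 53 52 51
f 41 51 58
f 51 40 57
f 58 57 44
f 51 57 58
f 41 58 63
f 58 44 64
f 63 64 46
f 58 64 63
f 41 63 67
f 63 46 70
f 67 70 47
f 63 70 67
f 42 68 56
f 68 47 69
f 56 69 43
f 68 69 56
f 40 52 76
f 52 42 77
f 76 77 49
f 52 77 76
f 44 57 73
f 57 40 72
f 73 72 48
f 57 72 73
f 46 64 65
f 64 44 61
f 65 61 45
f 64 61 65
f 47 70 66
f 70 46 62
f 66 62 39
f 70 62 66



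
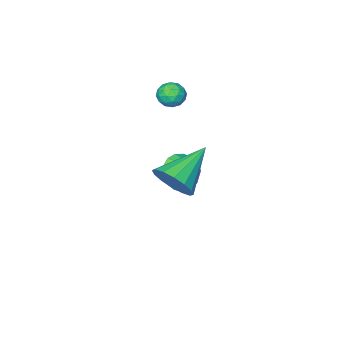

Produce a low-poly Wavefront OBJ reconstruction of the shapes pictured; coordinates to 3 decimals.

v 0.902 3.36 2.341
v 1.385 2.932 3.051
v -0.902 3.08 3.399
v 1.381 3.414 3.171
v 1.248 3.882 3.068
v 1.022 4.21 2.771
v 0.765 4.31 2.358
v 0.544 4.156 1.941
v 0.418 3.788 1.63
v 0.423 3.306 1.51
v 0.556 2.838 1.613
v 0.781 2.51 1.911
v 1.039 2.41 2.323
v 1.26 2.564 2.741
v -3.514 -1.573 3.362
v -3.22 -1.097 3.007
v -2.62 -2.163 3.313
v -2.326 -1.687 2.958
v -2.468 -1.584 3.597
v -3.021 -1.219 3.627
v -2.819 -2.041 2.693
v -3.372 -1.676 2.723
v -2.79 -1.386 2.594
v -2.574 -1.104 3.152
v -3.266 -2.156 3.168
v -3.05 -1.874 3.726
v -3.445 -1.284 3.189
v -2.395 -1.976 3.131
v -2.478 -1.916 3.507
v -2.305 -1.636 3.298
v -3.329 -1.355 3.553
v -3.156 -1.076 3.345
v -2.714 -1.361 3.691
v -2.684 -2.184 2.975
v -2.511 -1.905 2.767
v -3.535 -1.624 3.022
v -3.362 -1.344 2.813
v -3.126 -1.899 2.629
v -3.02 -1.174 2.737
v -2.495 -1.52 2.709
v -2.784 -1.728 2.553
v -3.109 -1.514 2.57
v -2.893 -1.008 3.066
v -2.367 -1.354 3.037
v -2.451 -1.293 3.412
v -2.776 -1.079 3.43
v -2.64 -1.177 2.823
v -3.473 -1.906 3.283
v -2.947 -2.252 3.254
v -3.064 -2.181 2.89
v -3.389 -1.967 2.908
v -3.345 -1.74 3.611
v -2.82 -2.086 3.583
v -2.731 -1.746 3.75
v -3.056 -1.532 3.767
v -3.2 -2.083 3.497
v -2.595 -0.578 -0.846
v -1.678 -0.34 -0.997
v -2.765 0.498 -0.174
v -1.9 -0.153 -1.353
v -2.282 -0.063 -1.593
v -2.735 -0.092 -1.661
v -3.156 -0.232 -1.543
v -3.449 -0.451 -1.265
v -3.547 -0.699 -0.891
v -3.426 -0.92 -0.507
v -3.115 -1.063 -0.2
v -2.685 -1.094 -0.041
v -2.235 -1.008 -0.066
v -1.867 -0.823 -0.27
v -1.666 -0.582 -0.606
f 2 1 4
f 2 4 3
f 4 1 5
f 4 5 3
f 5 1 6
f 5 6 3
f 6 1 7
f 6 7 3
f 7 1 8
f 7 8 3
f 8 1 9
f 8 9 3
f 9 1 10
f 9 10 3
f 10 1 11
f 10 11 3
f 11 1 12
f 11 12 3
f 12 1 13
f 12 13 3
f 13 1 14
f 13 14 3
f 14 1 2
f 14 2 3
f 15 52 31
f 52 26 55
f 31 55 20
f 52 55 31
f 15 31 27
f 31 20 32
f 27 32 16
f 31 32 27
f 15 27 36
f 27 16 37
f 36 37 22
f 27 37 36
f 15 36 48
f 36 22 51
f 48 51 25
f 36 51 48
f 15 48 52
f 48 25 56
f 52 56 26
f 48 56 52
f 16 32 43
f 32 20 46
f 43 46 24
f 32 46 43
f 20 55 33
f 55 26 54
f 33 54 19
f 55 54 33
f 26 56 53
f 56 25 49
f 53 49 17
f 56 49 53
f 25 51 50
f 51 22 38
f 50 38 21
f 51 38 50
f 22 37 42
f 37 16 39
f 42 39 23
f 37 39 42
f 18 44 30
f 44 24 45
f 30 45 19
f 44 45 30
f 18 30 28
f 30 19 29
f 28 29 17
f 30 29 28
f 18 28 35
f 28 17 34
f 35 34 21
f 28 34 35
f 18 35 40
f 35 21 41
f 40 41 23
f 35 41 40
f 18 40 44
f 40 23 47
f 44 47 24
f 40 47 44
f 19 45 33
f 45 24 46
f 33 46 20
f 45 46 33
f 17 29 53
f 29 19 54
f 53 54 26
f 29 54 53
f 21 34 50
f 34 17 49
f 50 49 25
f 34 49 50
f 23 41 42
f 41 21 38
f 42 38 22
f 41 38 42
f 24 47 43
f 47 23 39
f 43 39 16
f 47 39 43
f 58 57 60
f 58 60 59
f 60 57 61
f 60 61 59
f 61 57 62
f 61 62 59
f 62 57 63
f 62 63 59
f 63 57 64
f 63 64 59
f 64 57 65
f 64 65 59
f 65 57 66
f 65 66 59
f 66 57 67
f 66 67 59
f 67 57 68
f 67 68 59
f 68 57 69
f 68 69 59
f 69 57 70
f 69 70 59
f 70 57 71
f 70 71 59
f 71 57 58
f 71 58 59



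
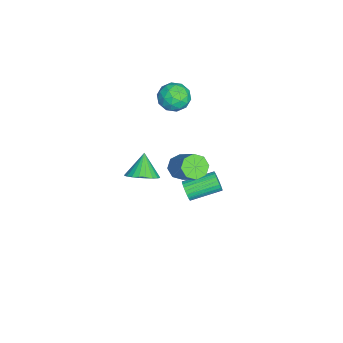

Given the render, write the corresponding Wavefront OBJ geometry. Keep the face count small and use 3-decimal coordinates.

v -2.39 1.472 3.864
v -1.428 1.445 4.037
v -2.452 -0.105 3.963
v -1.49 -0.132 4.136
v -2.098 0.237 4.808
v -2.059 1.212 4.746
v -1.821 0.128 3.254
v -1.782 1.103 3.192
v -1.076 0.615 3.66
v -1.247 0.682 4.62
v -2.633 0.658 3.38
v -2.804 0.725 4.34
v -1.903 1.597 3.941
v -1.977 -0.257 4.059
v -2.334 -0.04 4.453
v -1.768 -0.056 4.555
v -2.274 1.46 4.358
v -1.709 1.444 4.46
v -2.103 0.734 4.913
v -2.171 -0.104 3.54
v -1.606 -0.12 3.642
v -2.112 1.396 3.445
v -1.546 1.38 3.547
v -1.777 0.606 3.087
v -1.131 1.093 3.822
v -1.168 0.166 3.88
v -1.362 0.319 3.361
v -1.34 0.892 3.325
v -1.232 1.133 4.386
v -1.268 0.205 4.445
v -1.625 0.422 4.839
v -1.603 0.996 4.803
v -1.025 0.644 4.165
v -2.612 1.135 3.555
v -2.648 0.207 3.614
v -2.277 0.344 3.197
v -2.255 0.918 3.161
v -2.712 1.174 4.12
v -2.749 0.247 4.178
v -2.54 0.448 4.675
v -2.518 1.021 4.639
v -2.855 0.696 3.835
v -0.037 1.296 -0.295
v 0.588 0.898 -0.596
v 1.843 1.786 0.834
v 1.217 2.184 1.135
v 0.506 1.442 -0.863
v 1.761 2.331 0.567
v 0.106 1.901 -0.798
v 1.361 2.79 0.633
v -0.378 2.005 -0.437
v 0.877 2.894 0.993
v -0.663 1.694 0.006
v 0.592 2.582 1.436
v -0.581 1.149 0.273
v 0.674 2.038 1.703
v -0.181 0.69 0.207
v 1.074 1.579 1.638
v 0.303 0.586 -0.153
v 1.558 1.475 1.277
v 3.531 -0.307 2.366
v 4.168 -0.728 2.914
v 2.589 -0.313 3.454
v 4.24 -0.375 2.979
v 4.205 -0.011 2.951
v 4.067 0.308 2.833
v 3.847 0.534 2.645
v 3.58 0.631 2.413
v 3.305 0.586 2.175
v 3.064 0.404 1.966
v 2.895 0.115 1.817
v 2.822 -0.239 1.752
v 2.858 -0.603 1.781
v 2.996 -0.922 1.898
v 3.215 -1.147 2.087
v 3.483 -1.244 2.318
v 3.758 -1.199 2.556
v 3.998 -1.018 2.766
v -0.901 1.46 -3.401
v -0.681 1.712 -3.958
v -1.278 3.432 -3.416
v -1.499 3.18 -2.859
v -0.918 1.65 -4.023
v -1.515 3.37 -3.48
v -1.153 1.559 -3.992
v -1.75 3.279 -3.45
v -1.349 1.453 -3.872
v -1.947 3.173 -3.33
v -1.478 1.348 -3.68
v -2.075 3.068 -3.138
v -1.518 1.26 -3.446
v -2.115 2.98 -2.904
v -1.465 1.202 -3.205
v -2.062 2.922 -2.662
v -1.326 1.184 -2.994
v -1.923 2.904 -2.451
v -1.122 1.208 -2.844
v -1.719 2.928 -2.302
v -0.885 1.27 -2.78
v -1.482 2.99 -2.237
v -0.65 1.361 -2.81
v -1.247 3.081 -2.268
v -0.453 1.467 -2.93
v -1.051 3.187 -2.388
v -0.325 1.572 -3.122
v -0.922 3.292 -2.58
v -0.285 1.66 -3.356
v -0.882 3.38 -2.814
v -0.338 1.718 -3.598
v -0.935 3.438 -3.055
v -0.477 1.736 -3.809
v -1.074 3.456 -3.266
f 1 38 17
f 38 12 41
f 17 41 6
f 38 41 17
f 1 17 13
f 17 6 18
f 13 18 2
f 17 18 13
f 1 13 22
f 13 2 23
f 22 23 8
f 13 23 22
f 1 22 34
f 22 8 37
f 34 37 11
f 22 37 34
f 1 34 38
f 34 11 42
f 38 42 12
f 34 42 38
f 2 18 29
f 18 6 32
f 29 32 10
f 18 32 29
f 6 41 19
f 41 12 40
f 19 40 5
f 41 40 19
f 12 42 39
f 42 11 35
f 39 35 3
f 42 35 39
f 11 37 36
f 37 8 24
f 36 24 7
f 37 24 36
f 8 23 28
f 23 2 25
f 28 25 9
f 23 25 28
f 4 30 16
f 30 10 31
f 16 31 5
f 30 31 16
f 4 16 14
f 16 5 15
f 14 15 3
f 16 15 14
f 4 14 21
f 14 3 20
f 21 20 7
f 14 20 21
f 4 21 26
f 21 7 27
f 26 27 9
f 21 27 26
f 4 26 30
f 26 9 33
f 30 33 10
f 26 33 30
f 5 31 19
f 31 10 32
f 19 32 6
f 31 32 19
f 3 15 39
f 15 5 40
f 39 40 12
f 15 40 39
f 7 20 36
f 20 3 35
f 36 35 11
f 20 35 36
f 9 27 28
f 27 7 24
f 28 24 8
f 27 24 28
f 10 33 29
f 33 9 25
f 29 25 2
f 33 25 29
f 44 43 47
f 44 47 45
f 45 47 48
f 45 48 46
f 47 43 49
f 47 49 48
f 48 49 50
f 48 50 46
f 49 43 51
f 49 51 50
f 50 51 52
f 50 52 46
f 51 43 53
f 51 53 52
f 52 53 54
f 52 54 46
f 53 43 55
f 53 55 54
f 54 55 56
f 54 56 46
f 55 43 57
f 55 57 56
f 56 57 58
f 56 58 46
f 57 43 59
f 57 59 58
f 58 59 60
f 58 60 46
f 59 43 44
f 59 44 60
f 60 44 45
f 60 45 46
f 62 61 64
f 62 64 63
f 64 61 65
f 64 65 63
f 65 61 66
f 65 66 63
f 66 61 67
f 66 67 63
f 67 61 68
f 67 68 63
f 68 61 69
f 68 69 63
f 69 61 70
f 69 70 63
f 70 61 71
f 70 71 63
f 71 61 72
f 71 72 63
f 72 61 73
f 72 73 63
f 73 61 74
f 73 74 63
f 74 61 75
f 74 75 63
f 75 61 76
f 75 76 63
f 76 61 77
f 76 77 63
f 77 61 78
f 77 78 63
f 78 61 62
f 78 62 63
f 80 79 83
f 80 83 81
f 81 83 84
f 81 84 82
f 83 79 85
f 83 85 84
f 84 85 86
f 84 86 82
f 85 79 87
f 85 87 86
f 86 87 88
f 86 88 82
f 87 79 89
f 87 89 88
f 88 89 90
f 88 90 82
f 89 79 91
f 89 91 90
f 90 91 92
f 90 92 82
f 91 79 93
f 91 93 92
f 92 93 94
f 92 94 82
f 93 79 95
f 93 95 94
f 94 95 96
f 94 96 82
f 95 79 97
f 95 97 96
f 96 97 98
f 96 98 82
f 97 79 99
f 97 99 98
f 98 99 100
f 98 100 82
f 99 79 101
f 99 101 100
f 100 101 102
f 100 102 82
f 101 79 103
f 101 103 102
f 102 103 104
f 102 104 82
f 103 79 105
f 103 105 104
f 104 105 106
f 104 106 82
f 105 79 107
f 105 107 106
f 106 107 108
f 106 108 82
f 107 79 109
f 107 109 108
f 108 109 110
f 108 110 82
f 109 79 111
f 109 111 110
f 110 111 112
f 110 112 82
f 111 79 80
f 111 80 112
f 112 80 81
f 112 81 82



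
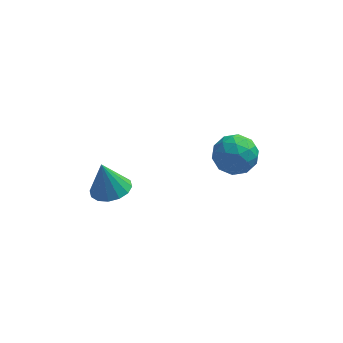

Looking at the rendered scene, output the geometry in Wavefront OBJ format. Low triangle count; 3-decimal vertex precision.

v -2.146 -0.779 2.979
v -1.127 -0.829 3.228
v -2.574 -0.621 4.761
v -1.228 -0.299 3.157
v -1.576 0.101 3.038
v -2.076 0.266 2.903
v -2.594 0.151 2.789
v -2.993 -0.213 2.725
v -3.164 -0.729 2.729
v -3.063 -1.258 2.8
v -2.715 -1.659 2.919
v -2.215 -1.824 3.054
v -1.697 -1.709 3.169
v -1.298 -1.344 3.233
v 4.246 4.507 1.796
v 4.849 3.769 0.969
v 2.871 3.031 2.111
v 3.474 2.293 1.284
v 4.011 2.569 2.392
v 4.861 3.481 2.197
v 2.859 3.319 0.883
v 3.709 4.231 0.688
v 3.991 3.035 0.404
v 4.704 2.571 1.337
v 3.016 4.229 1.743
v 3.729 3.765 2.676
v 4.668 4.268 1.355
v 3.052 2.532 1.725
v 3.368 2.694 2.377
v 3.722 2.261 1.89
v 4.675 4.098 2.077
v 5.029 3.664 1.59
v 4.537 2.959 2.427
v 2.691 3.136 1.49
v 3.045 2.702 1.003
v 3.998 4.539 1.19
v 4.352 4.106 0.703
v 3.183 3.841 0.653
v 4.518 3.402 0.537
v 3.71 2.535 0.722
v 3.349 3.138 0.486
v 3.848 3.674 0.372
v 4.937 3.13 1.085
v 4.129 2.262 1.27
v 4.445 2.424 1.921
v 4.944 2.96 1.807
v 4.433 2.698 0.753
v 3.591 4.538 1.81
v 2.783 3.67 1.995
v 2.776 3.84 1.273
v 3.275 4.376 1.159
v 4.01 4.265 2.358
v 3.202 3.398 2.543
v 3.872 3.126 2.708
v 4.371 3.662 2.594
v 3.287 4.102 2.327
f 2 1 4
f 2 4 3
f 4 1 5
f 4 5 3
f 5 1 6
f 5 6 3
f 6 1 7
f 6 7 3
f 7 1 8
f 7 8 3
f 8 1 9
f 8 9 3
f 9 1 10
f 9 10 3
f 10 1 11
f 10 11 3
f 11 1 12
f 11 12 3
f 12 1 13
f 12 13 3
f 13 1 14
f 13 14 3
f 14 1 2
f 14 2 3
f 15 52 31
f 52 26 55
f 31 55 20
f 52 55 31
f 15 31 27
f 31 20 32
f 27 32 16
f 31 32 27
f 15 27 36
f 27 16 37
f 36 37 22
f 27 37 36
f 15 36 48
f 36 22 51
f 48 51 25
f 36 51 48
f 15 48 52
f 48 25 56
f 52 56 26
f 48 56 52
f 16 32 43
f 32 20 46
f 43 46 24
f 32 46 43
f 20 55 33
f 55 26 54
f 33 54 19
f 55 54 33
f 26 56 53
f 56 25 49
f 53 49 17
f 56 49 53
f 25 51 50
f 51 22 38
f 50 38 21
f 51 38 50
f 22 37 42
f 37 16 39
f 42 39 23
f 37 39 42
f 18 44 30
f 44 24 45
f 30 45 19
f 44 45 30
f 18 30 28
f 30 19 29
f 28 29 17
f 30 29 28
f 18 28 35
f 28 17 34
f 35 34 21
f 28 34 35
f 18 35 40
f 35 21 41
f 40 41 23
f 35 41 40
f 18 40 44
f 40 23 47
f 44 47 24
f 40 47 44
f 19 45 33
f 45 24 46
f 33 46 20
f 45 46 33
f 17 29 53
f 29 19 54
f 53 54 26
f 29 54 53
f 21 34 50
f 34 17 49
f 50 49 25
f 34 49 50
f 23 41 42
f 41 21 38
f 42 38 22
f 41 38 42
f 24 47 43
f 47 23 39
f 43 39 16
f 47 39 43



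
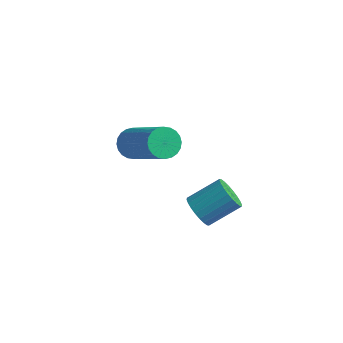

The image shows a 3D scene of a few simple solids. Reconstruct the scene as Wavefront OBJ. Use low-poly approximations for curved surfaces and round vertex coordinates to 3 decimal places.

v -3.445 -1.301 -2.042
v -3.117 -0.876 -2.2
v -1.586 -1.553 -0.835
v -1.915 -1.979 -0.678
v -3.226 -0.786 -2.033
v -1.695 -1.464 -0.668
v -3.368 -0.775 -1.868
v -1.837 -1.452 -0.503
v -3.522 -0.844 -1.729
v -1.991 -1.521 -0.364
v -3.665 -0.982 -1.638
v -2.134 -1.659 -0.273
v -3.774 -1.169 -1.609
v -2.243 -1.847 -0.244
v -3.833 -1.376 -1.645
v -2.302 -2.054 -0.28
v -3.833 -1.572 -1.742
v -2.302 -2.249 -0.377
v -3.774 -1.727 -1.885
v -2.243 -2.404 -0.52
v -3.665 -1.816 -2.052
v -2.134 -2.494 -0.687
v -3.523 -1.828 -2.217
v -1.992 -2.505 -0.852
v -3.369 -1.759 -2.356
v -1.838 -2.436 -0.991
v -3.226 -1.621 -2.447
v -1.695 -2.298 -1.082
v -3.117 -1.433 -2.476
v -1.586 -2.111 -1.111
v -3.058 -1.226 -2.44
v -1.527 -1.904 -1.075
v -3.058 -1.031 -2.343
v -1.527 -1.708 -0.978
v -0.014 -3.266 -1.921
v 0.449 -3.538 -2.079
v 1.097 -2.786 -1.478
v 0.634 -2.514 -1.319
v 0.429 -3.392 -2.24
v 1.076 -2.64 -1.639
v 0.341 -3.226 -2.352
v 0.988 -2.474 -1.751
v 0.199 -3.067 -2.399
v 0.846 -2.315 -1.798
v 0.025 -2.937 -2.373
v 0.672 -2.186 -1.771
v -0.156 -2.858 -2.277
v 0.492 -2.107 -1.676
v -0.314 -2.841 -2.128
v 0.333 -2.089 -1.527
v -0.427 -2.889 -1.947
v 0.22 -2.137 -1.346
v -0.477 -2.994 -1.762
v 0.171 -2.242 -1.161
v -0.456 -3.14 -1.601
v 0.191 -2.388 -1
v -0.368 -3.306 -1.489
v 0.279 -2.554 -0.888
v -0.226 -3.465 -1.442
v 0.421 -2.713 -0.841
v -0.052 -3.594 -1.469
v 0.595 -2.843 -0.867
v 0.128 -3.673 -1.564
v 0.776 -2.922 -0.963
v 0.287 -3.691 -1.713
v 0.934 -2.939 -1.112
v 0.4 -3.643 -1.894
v 1.047 -2.891 -1.293
f 2 1 5
f 2 5 3
f 3 5 6
f 3 6 4
f 5 1 7
f 5 7 6
f 6 7 8
f 6 8 4
f 7 1 9
f 7 9 8
f 8 9 10
f 8 10 4
f 9 1 11
f 9 11 10
f 10 11 12
f 10 12 4
f 11 1 13
f 11 13 12
f 12 13 14
f 12 14 4
f 13 1 15
f 13 15 14
f 14 15 16
f 14 16 4
f 15 1 17
f 15 17 16
f 16 17 18
f 16 18 4
f 17 1 19
f 17 19 18
f 18 19 20
f 18 20 4
f 19 1 21
f 19 21 20
f 20 21 22
f 20 22 4
f 21 1 23
f 21 23 22
f 22 23 24
f 22 24 4
f 23 1 25
f 23 25 24
f 24 25 26
f 24 26 4
f 25 1 27
f 25 27 26
f 26 27 28
f 26 28 4
f 27 1 29
f 27 29 28
f 28 29 30
f 28 30 4
f 29 1 31
f 29 31 30
f 30 31 32
f 30 32 4
f 31 1 33
f 31 33 32
f 32 33 34
f 32 34 4
f 33 1 2
f 33 2 34
f 34 2 3
f 34 3 4
f 36 35 39
f 36 39 37
f 37 39 40
f 37 40 38
f 39 35 41
f 39 41 40
f 40 41 42
f 40 42 38
f 41 35 43
f 41 43 42
f 42 43 44
f 42 44 38
f 43 35 45
f 43 45 44
f 44 45 46
f 44 46 38
f 45 35 47
f 45 47 46
f 46 47 48
f 46 48 38
f 47 35 49
f 47 49 48
f 48 49 50
f 48 50 38
f 49 35 51
f 49 51 50
f 50 51 52
f 50 52 38
f 51 35 53
f 51 53 52
f 52 53 54
f 52 54 38
f 53 35 55
f 53 55 54
f 54 55 56
f 54 56 38
f 55 35 57
f 55 57 56
f 56 57 58
f 56 58 38
f 57 35 59
f 57 59 58
f 58 59 60
f 58 60 38
f 59 35 61
f 59 61 60
f 60 61 62
f 60 62 38
f 61 35 63
f 61 63 62
f 62 63 64
f 62 64 38
f 63 35 65
f 63 65 64
f 64 65 66
f 64 66 38
f 65 35 67
f 65 67 66
f 66 67 68
f 66 68 38
f 67 35 36
f 67 36 68
f 68 36 37
f 68 37 38



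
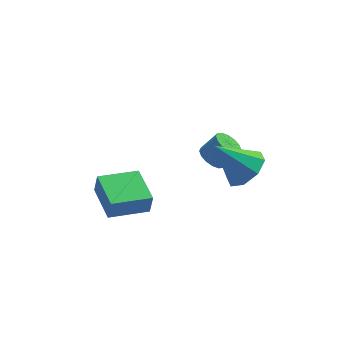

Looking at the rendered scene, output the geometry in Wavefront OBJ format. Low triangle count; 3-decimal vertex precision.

v 2.796 -2.676 1.007
v 3.524 -2.849 1.686
v 1.544 -2.424 2.413
v 3.465 -2.101 1.499
v 3.014 -1.69 1.025
v 2.436 -1.856 0.539
v 2.069 -2.502 0.328
v 2.127 -3.25 0.514
v 2.578 -3.662 0.989
v 3.156 -3.496 1.474
v -2.835 -4.397 0.173
v -2.705 -4.434 1.083
v -3.247 -2.712 0.299
v -3.117 -2.748 1.209
v -1.163 -3.972 -0.049
v -1.033 -4.008 0.861
v -1.575 -2.286 0.077
v -1.445 -2.323 0.987
v 1.89 0.781 -1.566
v 2.211 1.304 -1.859
v 2.911 1.362 -0.987
v 2.59 0.839 -0.694
v 1.957 1.45 -1.664
v 2.657 1.509 -0.792
v 1.685 1.418 -1.444
v 2.385 1.476 -0.572
v 1.467 1.214 -1.256
v 2.168 1.272 -0.384
v 1.363 0.895 -1.151
v 2.064 0.953 -0.279
v 1.4 0.545 -1.157
v 2.101 0.603 -0.285
v 1.569 0.258 -1.273
v 2.269 0.316 -0.401
v 1.823 0.111 -1.468
v 2.523 0.17 -0.596
v 2.095 0.144 -1.688
v 2.795 0.202 -0.816
v 2.312 0.348 -1.876
v 3.013 0.406 -1.004
v 2.416 0.667 -1.981
v 3.117 0.725 -1.109
v 2.379 1.017 -1.975
v 3.08 1.075 -1.103
f 2 1 4
f 2 4 3
f 4 1 5
f 4 5 3
f 5 1 6
f 5 6 3
f 6 1 7
f 6 7 3
f 7 1 8
f 7 8 3
f 8 1 9
f 8 9 3
f 9 1 10
f 9 10 3
f 10 1 2
f 10 2 3
f 12 14 11
f 15 12 11
f 11 14 13
f 13 15 11
f 12 18 14
f 16 12 15
f 16 18 12
f 14 18 13
f 17 15 13
f 13 18 17
f 17 16 15
f 18 16 17
f 20 19 23
f 20 23 21
f 21 23 24
f 21 24 22
f 23 19 25
f 23 25 24
f 24 25 26
f 24 26 22
f 25 19 27
f 25 27 26
f 26 27 28
f 26 28 22
f 27 19 29
f 27 29 28
f 28 29 30
f 28 30 22
f 29 19 31
f 29 31 30
f 30 31 32
f 30 32 22
f 31 19 33
f 31 33 32
f 32 33 34
f 32 34 22
f 33 19 35
f 33 35 34
f 34 35 36
f 34 36 22
f 35 19 37
f 35 37 36
f 36 37 38
f 36 38 22
f 37 19 39
f 37 39 38
f 38 39 40
f 38 40 22
f 39 19 41
f 39 41 40
f 40 41 42
f 40 42 22
f 41 19 43
f 41 43 42
f 42 43 44
f 42 44 22
f 43 19 20
f 43 20 44
f 44 20 21
f 44 21 22



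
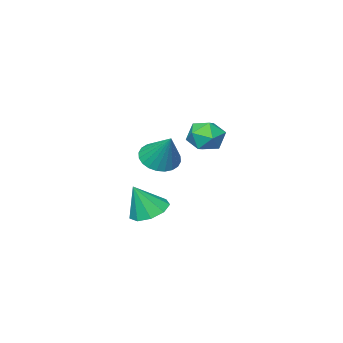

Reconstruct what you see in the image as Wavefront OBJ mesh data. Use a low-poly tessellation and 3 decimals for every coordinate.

v -4.155 -1.237 0.605
v -3.531 -1.03 1.505
v -4.349 -2.95 1.135
v -3.725 -2.743 2.035
v -4.74 -2.293 1.946
v -4.621 -1.234 1.618
v -3.259 -2.746 1.022
v -3.14 -1.687 0.694
v -2.977 -1.962 1.762
v -3.892 -1.682 2.333
v -3.988 -2.298 0.307
v -4.903 -2.018 0.878
v -1.344 -2.539 0.328
v -0.631 -1.951 -0.268
v -0.976 -1.241 2.052
v -0.997 -1.742 -0.346
v -1.417 -1.655 -0.323
v -1.825 -1.703 -0.2
v -2.161 -1.878 0.004
v -2.371 -2.153 0.256
v -2.426 -2.488 0.52
v -2.316 -2.83 0.754
v -2.057 -3.128 0.923
v -1.69 -3.336 1.002
v -1.271 -3.424 0.978
v -0.862 -3.376 0.855
v -0.527 -3.201 0.652
v -0.316 -2.925 0.399
v -0.262 -2.591 0.136
v -0.372 -2.249 -0.098
v 2.342 1.027 -1.21
v 3.301 1.289 -1.605
v 3.098 0.733 0.43
v 2.966 1.885 -1.344
v 2.339 2.08 -1.02
v 1.714 1.782 -0.786
v 1.382 1.13 -0.749
v 1.5 0.43 -0.929
v 2.011 0.01 -1.24
v 2.678 0.065 -1.537
v 3.187 0.57 -1.681
f 1 12 6
f 1 6 2
f 1 2 8
f 1 8 11
f 1 11 12
f 2 6 10
f 6 12 5
f 12 11 3
f 11 8 7
f 8 2 9
f 4 10 5
f 4 5 3
f 4 3 7
f 4 7 9
f 4 9 10
f 5 10 6
f 3 5 12
f 7 3 11
f 9 7 8
f 10 9 2
f 14 13 16
f 14 16 15
f 16 13 17
f 16 17 15
f 17 13 18
f 17 18 15
f 18 13 19
f 18 19 15
f 19 13 20
f 19 20 15
f 20 13 21
f 20 21 15
f 21 13 22
f 21 22 15
f 22 13 23
f 22 23 15
f 23 13 24
f 23 24 15
f 24 13 25
f 24 25 15
f 25 13 26
f 25 26 15
f 26 13 27
f 26 27 15
f 27 13 28
f 27 28 15
f 28 13 29
f 28 29 15
f 29 13 30
f 29 30 15
f 30 13 14
f 30 14 15
f 32 31 34
f 32 34 33
f 34 31 35
f 34 35 33
f 35 31 36
f 35 36 33
f 36 31 37
f 36 37 33
f 37 31 38
f 37 38 33
f 38 31 39
f 38 39 33
f 39 31 40
f 39 40 33
f 40 31 41
f 40 41 33
f 41 31 32
f 41 32 33



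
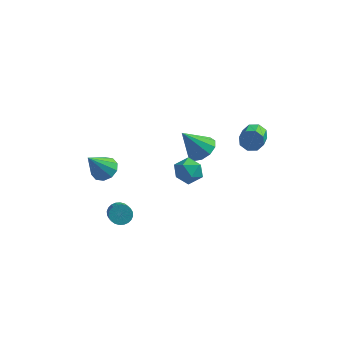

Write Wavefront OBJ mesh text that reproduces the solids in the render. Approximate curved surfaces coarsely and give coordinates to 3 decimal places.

v 3.627 4.687 -0.333
v 4.046 4.483 -0.945
v 4.212 3.068 -0.36
v 3.793 3.273 0.253
v 4.377 4.702 -0.509
v 4.542 3.287 0.076
v 4.268 4.913 0.03
v 4.433 3.498 0.616
v 3.784 4.991 0.357
v 3.949 3.577 0.943
v 3.208 4.892 0.28
v 3.374 3.477 0.865
v 2.878 4.673 -0.156
v 3.043 3.258 0.429
v 2.987 4.462 -0.696
v 3.152 3.047 -0.11
v 3.471 4.383 -1.023
v 3.636 2.969 -0.437
v -2.265 -3.179 -2.421
v -1.651 -3.155 -2.734
v -1.161 -4.197 -1.852
v -1.775 -4.221 -1.539
v -1.617 -2.974 -2.538
v -1.127 -4.015 -1.656
v -1.682 -2.823 -2.324
v -1.192 -3.865 -1.443
v -1.835 -2.727 -2.125
v -1.346 -3.769 -1.244
v -2.055 -2.7 -1.971
v -1.565 -3.742 -1.09
v -2.306 -2.745 -1.886
v -1.816 -3.787 -1.004
v -2.551 -2.857 -1.881
v -2.061 -3.899 -1
v -2.752 -3.018 -1.959
v -2.262 -4.06 -1.078
v -2.879 -3.203 -2.108
v -2.389 -4.245 -1.226
v -2.913 -3.385 -2.304
v -2.423 -4.426 -1.422
v -2.848 -3.535 -2.517
v -2.358 -4.577 -1.636
v -2.694 -3.631 -2.716
v -2.205 -4.673 -1.835
v -2.475 -3.658 -2.87
v -1.985 -4.7 -1.989
v -2.224 -3.613 -2.956
v -1.734 -4.655 -2.074
v -1.979 -3.501 -2.96
v -1.489 -4.543 -2.079
v -1.778 -3.34 -2.882
v -1.288 -4.382 -2.001
v -3.445 -2.125 0.356
v -2.802 -2.704 0.269
v -4.075 -3.075 2.024
v -2.62 -2.297 0.57
v -2.753 -1.825 0.789
v -3.15 -1.467 0.842
v -3.66 -1.36 0.71
v -4.088 -1.546 0.443
v -4.271 -1.953 0.142
v -4.138 -2.426 -0.077
v -3.74 -2.784 -0.13
v -3.23 -2.89 0.002
v 0.876 2.933 -0.98
v 1.727 2.798 -0.453
v -0.216 2.447 0.66
v 1.555 3.395 -0.392
v 1.123 3.815 -0.555
v 0.597 3.898 -0.881
v 0.178 3.613 -1.244
v 0.025 3.067 -1.507
v 0.198 2.471 -1.569
v 0.63 2.05 -1.406
v 1.156 1.967 -1.08
v 1.575 2.253 -0.716
v 0.967 -0.152 0.884
v 1.647 0.037 0.222
v 0.633 -1.497 0.158
v 1.313 -1.308 -0.504
v 1.568 -1.515 0.406
v 1.775 -0.684 0.854
v 0.505 -0.776 -0.474
v 0.712 0.055 -0.026
v 1.361 -0.349 -0.618
v 2.018 -0.806 -0.074
v 0.262 -0.654 0.454
v 0.919 -1.111 0.998
f 2 1 5
f 2 5 3
f 3 5 6
f 3 6 4
f 5 1 7
f 5 7 6
f 6 7 8
f 6 8 4
f 7 1 9
f 7 9 8
f 8 9 10
f 8 10 4
f 9 1 11
f 9 11 10
f 10 11 12
f 10 12 4
f 11 1 13
f 11 13 12
f 12 13 14
f 12 14 4
f 13 1 15
f 13 15 14
f 14 15 16
f 14 16 4
f 15 1 17
f 15 17 16
f 16 17 18
f 16 18 4
f 17 1 2
f 17 2 18
f 18 2 3
f 18 3 4
f 20 19 23
f 20 23 21
f 21 23 24
f 21 24 22
f 23 19 25
f 23 25 24
f 24 25 26
f 24 26 22
f 25 19 27
f 25 27 26
f 26 27 28
f 26 28 22
f 27 19 29
f 27 29 28
f 28 29 30
f 28 30 22
f 29 19 31
f 29 31 30
f 30 31 32
f 30 32 22
f 31 19 33
f 31 33 32
f 32 33 34
f 32 34 22
f 33 19 35
f 33 35 34
f 34 35 36
f 34 36 22
f 35 19 37
f 35 37 36
f 36 37 38
f 36 38 22
f 37 19 39
f 37 39 38
f 38 39 40
f 38 40 22
f 39 19 41
f 39 41 40
f 40 41 42
f 40 42 22
f 41 19 43
f 41 43 42
f 42 43 44
f 42 44 22
f 43 19 45
f 43 45 44
f 44 45 46
f 44 46 22
f 45 19 47
f 45 47 46
f 46 47 48
f 46 48 22
f 47 19 49
f 47 49 48
f 48 49 50
f 48 50 22
f 49 19 51
f 49 51 50
f 50 51 52
f 50 52 22
f 51 19 20
f 51 20 52
f 52 20 21
f 52 21 22
f 54 53 56
f 54 56 55
f 56 53 57
f 56 57 55
f 57 53 58
f 57 58 55
f 58 53 59
f 58 59 55
f 59 53 60
f 59 60 55
f 60 53 61
f 60 61 55
f 61 53 62
f 61 62 55
f 62 53 63
f 62 63 55
f 63 53 64
f 63 64 55
f 64 53 54
f 64 54 55
f 66 65 68
f 66 68 67
f 68 65 69
f 68 69 67
f 69 65 70
f 69 70 67
f 70 65 71
f 70 71 67
f 71 65 72
f 71 72 67
f 72 65 73
f 72 73 67
f 73 65 74
f 73 74 67
f 74 65 75
f 74 75 67
f 75 65 76
f 75 76 67
f 76 65 66
f 76 66 67
f 77 88 82
f 77 82 78
f 77 78 84
f 77 84 87
f 77 87 88
f 78 82 86
f 82 88 81
f 88 87 79
f 87 84 83
f 84 78 85
f 80 86 81
f 80 81 79
f 80 79 83
f 80 83 85
f 80 85 86
f 81 86 82
f 79 81 88
f 83 79 87
f 85 83 84
f 86 85 78



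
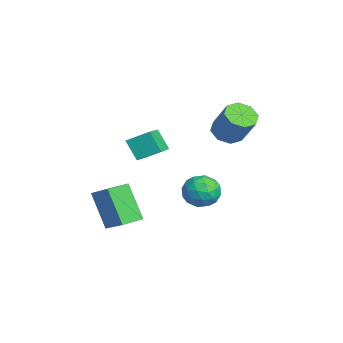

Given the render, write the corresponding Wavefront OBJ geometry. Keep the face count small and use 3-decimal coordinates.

v 2.77 -3.418 -2.517
v 1.795 -3.907 -0.781
v 2.296 -2.447 -2.509
v 1.321 -2.937 -0.773
v 3.959 -2.843 -1.687
v 2.984 -3.333 0.049
v 3.485 -1.873 -1.679
v 2.51 -2.362 0.057
v 1.668 2.178 2.49
v 2.347 2.183 2.049
v 3.252 2.607 3.45
v 2.572 2.602 3.89
v 2.069 2.737 2.062
v 2.973 3.16 3.462
v 1.555 2.963 2.325
v 2.46 3.387 3.725
v 1.108 2.73 2.685
v 2.012 3.154 4.085
v 0.988 2.173 2.93
v 1.893 2.597 4.331
v 1.267 1.62 2.918
v 2.171 2.043 4.318
v 1.78 1.393 2.655
v 2.685 1.817 4.055
v 2.228 1.626 2.295
v 3.132 2.05 3.695
v 4.316 1.169 -0.475
v 4.608 0.758 0.301
v 2.992 0.482 -0.341
v 3.284 0.071 0.435
v 3.133 0.984 0.423
v 3.95 1.408 0.341
v 3.65 -0.168 -0.381
v 4.467 0.256 -0.463
v 4.196 -0.068 0.359
v 3.876 0.644 0.856
v 3.724 0.596 -0.896
v 3.404 1.308 -0.399
v 4.578 1.024 -0.099
v 3.022 0.216 0.059
v 2.933 0.752 0.052
v 3.105 0.511 0.508
v 4.192 1.406 -0.075
v 4.363 1.165 0.381
v 3.496 1.297 0.453
v 3.237 0.075 -0.421
v 3.408 -0.166 0.035
v 4.495 0.729 -0.548
v 4.667 0.488 -0.092
v 4.104 -0.057 -0.493
v 4.507 0.297 0.392
v 3.73 -0.107 0.47
v 3.944 -0.248 -0.009
v 4.425 0.002 -0.058
v 4.32 0.715 0.684
v 3.542 0.311 0.763
v 3.453 0.848 0.756
v 3.933 1.097 0.707
v 4.078 0.229 0.718
v 4.058 0.929 -0.803
v 3.28 0.525 -0.724
v 3.667 0.143 -0.747
v 4.147 0.392 -0.796
v 3.87 1.347 -0.51
v 3.093 0.943 -0.432
v 3.175 1.238 0.018
v 3.656 1.488 -0.031
v 3.522 1.011 -0.758
v 1.503 -2.315 2.207
v 1.766 -1.303 2.795
v 0.377 -1.764 1.763
v 0.64 -0.752 2.351
v 2.08 -1.908 1.249
v 2.343 -0.896 1.837
v 0.954 -1.357 0.805
v 1.217 -0.345 1.393
f 2 4 1
f 5 2 1
f 1 4 3
f 3 5 1
f 2 8 4
f 6 2 5
f 6 8 2
f 4 8 3
f 7 5 3
f 3 8 7
f 7 6 5
f 8 6 7
f 10 9 13
f 10 13 11
f 11 13 14
f 11 14 12
f 13 9 15
f 13 15 14
f 14 15 16
f 14 16 12
f 15 9 17
f 15 17 16
f 16 17 18
f 16 18 12
f 17 9 19
f 17 19 18
f 18 19 20
f 18 20 12
f 19 9 21
f 19 21 20
f 20 21 22
f 20 22 12
f 21 9 23
f 21 23 22
f 22 23 24
f 22 24 12
f 23 9 25
f 23 25 24
f 24 25 26
f 24 26 12
f 25 9 10
f 25 10 26
f 26 10 11
f 26 11 12
f 27 64 43
f 64 38 67
f 43 67 32
f 64 67 43
f 27 43 39
f 43 32 44
f 39 44 28
f 43 44 39
f 27 39 48
f 39 28 49
f 48 49 34
f 39 49 48
f 27 48 60
f 48 34 63
f 60 63 37
f 48 63 60
f 27 60 64
f 60 37 68
f 64 68 38
f 60 68 64
f 28 44 55
f 44 32 58
f 55 58 36
f 44 58 55
f 32 67 45
f 67 38 66
f 45 66 31
f 67 66 45
f 38 68 65
f 68 37 61
f 65 61 29
f 68 61 65
f 37 63 62
f 63 34 50
f 62 50 33
f 63 50 62
f 34 49 54
f 49 28 51
f 54 51 35
f 49 51 54
f 30 56 42
f 56 36 57
f 42 57 31
f 56 57 42
f 30 42 40
f 42 31 41
f 40 41 29
f 42 41 40
f 30 40 47
f 40 29 46
f 47 46 33
f 40 46 47
f 30 47 52
f 47 33 53
f 52 53 35
f 47 53 52
f 30 52 56
f 52 35 59
f 56 59 36
f 52 59 56
f 31 57 45
f 57 36 58
f 45 58 32
f 57 58 45
f 29 41 65
f 41 31 66
f 65 66 38
f 41 66 65
f 33 46 62
f 46 29 61
f 62 61 37
f 46 61 62
f 35 53 54
f 53 33 50
f 54 50 34
f 53 50 54
f 36 59 55
f 59 35 51
f 55 51 28
f 59 51 55
f 70 72 69
f 73 70 69
f 69 72 71
f 71 73 69
f 70 76 72
f 74 70 73
f 74 76 70
f 72 76 71
f 75 73 71
f 71 76 75
f 75 74 73
f 76 74 75

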